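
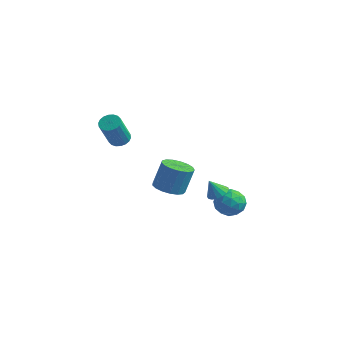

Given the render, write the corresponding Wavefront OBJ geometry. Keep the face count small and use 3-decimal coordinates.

v -0.722 0.84 -1.619
v 0.267 0.796 -1.76
v 0.531 1.415 -0.101
v -0.458 1.46 0.039
v 0.151 1.236 -1.906
v 0.414 1.856 -0.247
v -0.166 1.586 -1.986
v 0.098 2.206 -0.328
v -0.61 1.765 -1.982
v -0.346 2.385 -0.324
v -1.079 1.732 -1.896
v -0.816 2.352 -0.237
v -1.467 1.495 -1.745
v -1.203 2.114 -0.087
v -1.684 1.108 -1.566
v -1.42 1.727 0.092
v -1.68 0.659 -1.399
v -1.417 1.279 0.259
v -1.457 0.252 -1.283
v -1.194 0.872 0.376
v -1.066 -0.02 -1.243
v -0.802 0.599 0.415
v -0.595 -0.095 -1.29
v -0.332 0.524 0.369
v -0.154 0.044 -1.412
v 0.11 0.663 0.247
v 0.157 0.365 -1.582
v 0.421 0.985 0.077
v 0.837 4.319 -4.371
v 1.782 4.386 -4.777
v 1.458 3.494 -3.063
v 2.403 3.561 -3.469
v 1.932 4.407 -3.117
v 1.548 4.917 -3.926
v 1.692 2.963 -3.914
v 1.308 3.473 -4.723
v 2.31 3.548 -4.495
v 2.458 4.441 -4.002
v 0.782 3.439 -3.838
v 0.93 4.332 -3.345
v 1.255 4.425 -4.689
v 1.985 3.455 -3.151
v 1.708 3.953 -2.944
v 2.263 3.992 -3.183
v 1.117 4.737 -4.189
v 1.673 4.777 -4.428
v 1.761 4.789 -3.452
v 1.567 3.103 -3.412
v 2.123 3.143 -3.651
v 0.977 3.888 -4.657
v 1.532 3.927 -4.896
v 1.479 3.091 -4.388
v 2.121 3.972 -4.762
v 2.486 3.487 -3.992
v 2.068 3.135 -4.254
v 1.842 3.435 -4.73
v 2.208 4.497 -4.472
v 2.573 4.012 -3.703
v 2.296 4.509 -3.496
v 2.07 4.809 -3.972
v 2.518 4.004 -4.306
v 0.667 3.868 -4.137
v 1.032 3.383 -3.368
v 1.17 3.071 -3.868
v 0.944 3.371 -4.344
v 0.754 4.393 -3.848
v 1.119 3.908 -3.078
v 1.398 4.445 -3.11
v 1.172 4.745 -3.586
v 0.722 3.876 -3.534
v 2.068 1.705 -1.549
v 2.658 1.894 -1.224
v 1.592 1.475 -0.551
v 2.482 2.179 -1.242
v 2.211 2.355 -1.331
v 1.907 2.382 -1.47
v 1.64 2.254 -1.626
v 1.471 2.001 -1.766
v 1.439 1.679 -1.855
v 1.551 1.364 -1.875
v 1.781 1.127 -1.82
v 2.077 1.022 -1.703
v 2.371 1.074 -1.551
v 2.596 1.271 -1.398
v 2.699 1.567 -1.28
v -3.118 -0.569 2.634
v -2.73 -1.055 2.384
v -2.754 -2.017 4.217
v -3.142 -1.531 4.466
v -2.531 -0.859 2.489
v -2.556 -1.821 4.322
v -2.449 -0.606 2.623
v -2.473 -1.568 4.456
v -2.499 -0.345 2.759
v -2.524 -1.307 4.592
v -2.671 -0.129 2.871
v -2.696 -1.091 4.703
v -2.932 0 2.935
v -2.957 -0.962 4.768
v -3.23 0.016 2.939
v -3.255 -0.946 4.772
v -3.506 -0.083 2.883
v -3.53 -1.045 4.716
v -3.704 -0.279 2.778
v -3.729 -1.241 4.611
v -3.787 -0.532 2.644
v -3.811 -1.494 4.477
v -3.736 -0.793 2.508
v -3.761 -1.755 4.341
v -3.564 -1.009 2.397
v -3.589 -1.971 4.229
v -3.303 -1.138 2.332
v -3.328 -2.1 4.165
v -3.005 -1.154 2.328
v -3.03 -2.116 4.161
f 2 1 5
f 2 5 3
f 3 5 6
f 3 6 4
f 5 1 7
f 5 7 6
f 6 7 8
f 6 8 4
f 7 1 9
f 7 9 8
f 8 9 10
f 8 10 4
f 9 1 11
f 9 11 10
f 10 11 12
f 10 12 4
f 11 1 13
f 11 13 12
f 12 13 14
f 12 14 4
f 13 1 15
f 13 15 14
f 14 15 16
f 14 16 4
f 15 1 17
f 15 17 16
f 16 17 18
f 16 18 4
f 17 1 19
f 17 19 18
f 18 19 20
f 18 20 4
f 19 1 21
f 19 21 20
f 20 21 22
f 20 22 4
f 21 1 23
f 21 23 22
f 22 23 24
f 22 24 4
f 23 1 25
f 23 25 24
f 24 25 26
f 24 26 4
f 25 1 27
f 25 27 26
f 26 27 28
f 26 28 4
f 27 1 2
f 27 2 28
f 28 2 3
f 28 3 4
f 29 66 45
f 66 40 69
f 45 69 34
f 66 69 45
f 29 45 41
f 45 34 46
f 41 46 30
f 45 46 41
f 29 41 50
f 41 30 51
f 50 51 36
f 41 51 50
f 29 50 62
f 50 36 65
f 62 65 39
f 50 65 62
f 29 62 66
f 62 39 70
f 66 70 40
f 62 70 66
f 30 46 57
f 46 34 60
f 57 60 38
f 46 60 57
f 34 69 47
f 69 40 68
f 47 68 33
f 69 68 47
f 40 70 67
f 70 39 63
f 67 63 31
f 70 63 67
f 39 65 64
f 65 36 52
f 64 52 35
f 65 52 64
f 36 51 56
f 51 30 53
f 56 53 37
f 51 53 56
f 32 58 44
f 58 38 59
f 44 59 33
f 58 59 44
f 32 44 42
f 44 33 43
f 42 43 31
f 44 43 42
f 32 42 49
f 42 31 48
f 49 48 35
f 42 48 49
f 32 49 54
f 49 35 55
f 54 55 37
f 49 55 54
f 32 54 58
f 54 37 61
f 58 61 38
f 54 61 58
f 33 59 47
f 59 38 60
f 47 60 34
f 59 60 47
f 31 43 67
f 43 33 68
f 67 68 40
f 43 68 67
f 35 48 64
f 48 31 63
f 64 63 39
f 48 63 64
f 37 55 56
f 55 35 52
f 56 52 36
f 55 52 56
f 38 61 57
f 61 37 53
f 57 53 30
f 61 53 57
f 72 71 74
f 72 74 73
f 74 71 75
f 74 75 73
f 75 71 76
f 75 76 73
f 76 71 77
f 76 77 73
f 77 71 78
f 77 78 73
f 78 71 79
f 78 79 73
f 79 71 80
f 79 80 73
f 80 71 81
f 80 81 73
f 81 71 82
f 81 82 73
f 82 71 83
f 82 83 73
f 83 71 84
f 83 84 73
f 84 71 85
f 84 85 73
f 85 71 72
f 85 72 73
f 87 86 90
f 87 90 88
f 88 90 91
f 88 91 89
f 90 86 92
f 90 92 91
f 91 92 93
f 91 93 89
f 92 86 94
f 92 94 93
f 93 94 95
f 93 95 89
f 94 86 96
f 94 96 95
f 95 96 97
f 95 97 89
f 96 86 98
f 96 98 97
f 97 98 99
f 97 99 89
f 98 86 100
f 98 100 99
f 99 100 101
f 99 101 89
f 100 86 102
f 100 102 101
f 101 102 103
f 101 103 89
f 102 86 104
f 102 104 103
f 103 104 105
f 103 105 89
f 104 86 106
f 104 106 105
f 105 106 107
f 105 107 89
f 106 86 108
f 106 108 107
f 107 108 109
f 107 109 89
f 108 86 110
f 108 110 109
f 109 110 111
f 109 111 89
f 110 86 112
f 110 112 111
f 111 112 113
f 111 113 89
f 112 86 114
f 112 114 113
f 113 114 115
f 113 115 89
f 114 86 87
f 114 87 115
f 115 87 88
f 115 88 89



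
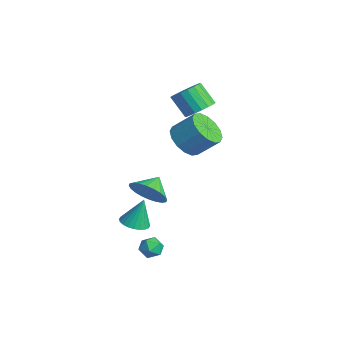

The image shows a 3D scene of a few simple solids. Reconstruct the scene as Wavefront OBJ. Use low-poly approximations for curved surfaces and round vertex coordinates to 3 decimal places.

v 0.556 -0.629 0.659
v 1.465 -0.118 0.785
v 0.004 0.209 1.241
v 1.332 0.041 0.432
v 1.082 0.098 0.113
v 0.751 0.044 -0.123
v 0.391 -0.112 -0.24
v 0.056 -0.347 -0.22
v -0.203 -0.624 -0.067
v -0.347 -0.903 0.197
v -0.353 -1.139 0.532
v -0.22 -1.298 0.885
v 0.03 -1.355 1.205
v 0.361 -1.302 1.441
v 0.721 -1.146 1.557
v 1.056 -0.911 1.538
v 1.315 -0.633 1.384
v 1.459 -0.355 1.12
v -1.029 -0.687 -2.502
v -0.273 -0.445 -2.605
v -0.971 -0.193 -0.918
v -0.431 -0.186 -2.68
v -0.68 -0.003 -2.728
v -0.981 0.075 -2.741
v -1.29 0.038 -2.718
v -1.56 -0.11 -2.662
v -1.748 -0.346 -2.582
v -1.827 -0.633 -2.49
v -1.784 -0.929 -2.399
v -1.627 -1.188 -2.324
v -1.378 -1.37 -2.276
v -1.076 -1.449 -2.263
v -0.767 -1.411 -2.286
v -0.498 -1.263 -2.342
v -0.31 -1.028 -2.422
v -0.231 -0.74 -2.514
v -3.5 4.012 3.159
v -2.815 4.148 3.727
v -3.655 3.704 4.848
v -4.34 3.568 4.281
v -3.002 4.502 3.726
v -3.842 4.058 4.848
v -3.288 4.759 3.614
v -4.128 4.315 4.735
v -3.616 4.868 3.411
v -4.456 4.424 4.533
v -3.921 4.808 3.159
v -4.761 4.364 4.28
v -4.142 4.589 2.907
v -4.983 4.145 4.028
v -4.237 4.257 2.704
v -5.077 3.813 3.826
v -4.185 3.876 2.592
v -5.025 3.432 3.713
v -3.998 3.522 2.592
v -4.838 3.078 3.714
v -3.712 3.265 2.705
v -4.552 2.821 3.826
v -3.384 3.156 2.907
v -4.224 2.712 4.029
v -3.079 3.216 3.16
v -3.919 2.772 4.281
v -2.857 3.435 3.412
v -3.698 2.991 4.533
v -2.763 3.767 3.614
v -3.603 3.323 4.736
v 2.687 -0.732 -1.775
v 3.022 -1.08 -1.307
v 2.278 -1.66 -2.173
v 2.613 -2.008 -1.705
v 2.098 -1.614 -1.527
v 2.35 -1.04 -1.281
v 2.95 -1.7 -2.199
v 3.202 -1.126 -1.953
v 3.184 -1.678 -1.569
v 2.658 -1.625 -1.153
v 2.642 -1.115 -2.327
v 2.116 -1.062 -1.911
v -3.647 3.216 0.973
v -2.691 3.181 0.432
v -2.036 4.148 1.525
v -2.993 4.184 2.067
v -2.971 3.623 0.208
v -2.316 4.591 1.301
v -3.432 3.957 0.189
v -2.777 4.924 1.282
v -3.951 4.092 0.38
v -3.296 5.059 1.474
v -4.389 3.992 0.731
v -3.734 4.96 1.824
v -4.628 3.685 1.146
v -3.973 4.652 2.239
v -4.604 3.252 1.515
v -3.949 4.219 2.608
v -4.324 2.809 1.739
v -3.669 3.777 2.832
v -3.863 2.476 1.758
v -3.208 3.443 2.851
v -3.344 2.341 1.566
v -2.689 3.308 2.66
v -2.906 2.44 1.216
v -2.251 3.408 2.309
v -2.667 2.748 0.801
v -2.012 3.715 1.894
f 2 1 4
f 2 4 3
f 4 1 5
f 4 5 3
f 5 1 6
f 5 6 3
f 6 1 7
f 6 7 3
f 7 1 8
f 7 8 3
f 8 1 9
f 8 9 3
f 9 1 10
f 9 10 3
f 10 1 11
f 10 11 3
f 11 1 12
f 11 12 3
f 12 1 13
f 12 13 3
f 13 1 14
f 13 14 3
f 14 1 15
f 14 15 3
f 15 1 16
f 15 16 3
f 16 1 17
f 16 17 3
f 17 1 18
f 17 18 3
f 18 1 2
f 18 2 3
f 20 19 22
f 20 22 21
f 22 19 23
f 22 23 21
f 23 19 24
f 23 24 21
f 24 19 25
f 24 25 21
f 25 19 26
f 25 26 21
f 26 19 27
f 26 27 21
f 27 19 28
f 27 28 21
f 28 19 29
f 28 29 21
f 29 19 30
f 29 30 21
f 30 19 31
f 30 31 21
f 31 19 32
f 31 32 21
f 32 19 33
f 32 33 21
f 33 19 34
f 33 34 21
f 34 19 35
f 34 35 21
f 35 19 36
f 35 36 21
f 36 19 20
f 36 20 21
f 38 37 41
f 38 41 39
f 39 41 42
f 39 42 40
f 41 37 43
f 41 43 42
f 42 43 44
f 42 44 40
f 43 37 45
f 43 45 44
f 44 45 46
f 44 46 40
f 45 37 47
f 45 47 46
f 46 47 48
f 46 48 40
f 47 37 49
f 47 49 48
f 48 49 50
f 48 50 40
f 49 37 51
f 49 51 50
f 50 51 52
f 50 52 40
f 51 37 53
f 51 53 52
f 52 53 54
f 52 54 40
f 53 37 55
f 53 55 54
f 54 55 56
f 54 56 40
f 55 37 57
f 55 57 56
f 56 57 58
f 56 58 40
f 57 37 59
f 57 59 58
f 58 59 60
f 58 60 40
f 59 37 61
f 59 61 60
f 60 61 62
f 60 62 40
f 61 37 63
f 61 63 62
f 62 63 64
f 62 64 40
f 63 37 65
f 63 65 64
f 64 65 66
f 64 66 40
f 65 37 38
f 65 38 66
f 66 38 39
f 66 39 40
f 67 78 72
f 67 72 68
f 67 68 74
f 67 74 77
f 67 77 78
f 68 72 76
f 72 78 71
f 78 77 69
f 77 74 73
f 74 68 75
f 70 76 71
f 70 71 69
f 70 69 73
f 70 73 75
f 70 75 76
f 71 76 72
f 69 71 78
f 73 69 77
f 75 73 74
f 76 75 68
f 80 79 83
f 80 83 81
f 81 83 84
f 81 84 82
f 83 79 85
f 83 85 84
f 84 85 86
f 84 86 82
f 85 79 87
f 85 87 86
f 86 87 88
f 86 88 82
f 87 79 89
f 87 89 88
f 88 89 90
f 88 90 82
f 89 79 91
f 89 91 90
f 90 91 92
f 90 92 82
f 91 79 93
f 91 93 92
f 92 93 94
f 92 94 82
f 93 79 95
f 93 95 94
f 94 95 96
f 94 96 82
f 95 79 97
f 95 97 96
f 96 97 98
f 96 98 82
f 97 79 99
f 97 99 98
f 98 99 100
f 98 100 82
f 99 79 101
f 99 101 100
f 100 101 102
f 100 102 82
f 101 79 103
f 101 103 102
f 102 103 104
f 102 104 82
f 103 79 80
f 103 80 104
f 104 80 81
f 104 81 82



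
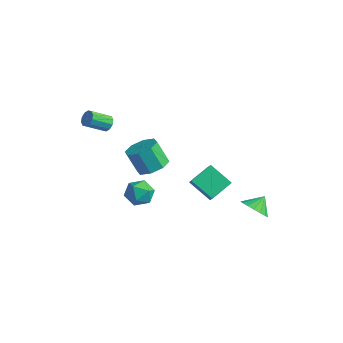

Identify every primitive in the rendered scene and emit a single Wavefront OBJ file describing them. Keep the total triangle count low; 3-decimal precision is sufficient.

v 3.734 3.225 -4.315
v 4.625 3.407 -4.623
v 3.806 4.075 -3.605
v 4.359 3.66 -4.9
v 3.95 3.813 -5.042
v 3.491 3.831 -5.018
v 3.089 3.711 -4.833
v 2.834 3.479 -4.529
v 2.785 3.189 -4.176
v 2.954 2.907 -3.855
v 3.302 2.697 -3.639
v 3.748 2.609 -3.578
v 4.192 2.662 -3.686
v 4.531 2.843 -3.938
v 4.687 3.112 -4.276
v 0.578 1.087 -2.325
v 0.759 2.542 -1.683
v 1.983 1.335 -3.285
v 2.164 2.79 -2.644
v 1.036 0.77 -1.736
v 1.217 2.225 -1.095
v 2.441 1.018 -2.697
v 2.622 2.473 -2.055
v -2.387 0.228 -3.814
v -1.404 0.267 -3.714
v -2.336 -1.367 -3.706
v -1.353 -1.328 -3.606
v -1.937 -0.992 -2.883
v -1.969 -0.006 -2.95
v -1.771 -1.094 -4.47
v -1.803 -0.108 -4.537
v -1.024 -0.551 -4.119
v -1.127 -0.487 -3.138
v -2.613 -0.613 -4.282
v -2.716 -0.549 -3.301
v 1.587 -2.952 2.153
v 2.249 -2.361 2.591
v 1.516 -2.556 3.965
v 0.853 -3.148 3.527
v 1.65 -1.979 2.325
v 0.917 -2.175 3.7
v 1.014 -2.168 1.959
v 0.281 -2.364 3.333
v 0.714 -2.816 1.706
v -0.02 -3.012 3.081
v 0.924 -3.544 1.715
v 0.191 -3.739 3.089
v 1.523 -3.925 1.98
v 0.79 -4.121 3.355
v 2.159 -3.736 2.347
v 1.426 -3.932 3.721
v 2.46 -3.088 2.599
v 1.726 -3.284 3.974
v -2.506 -2.399 3.28
v -2.233 -2.769 2.961
v -2.761 -3.831 3.74
v -3.034 -3.461 4.06
v -2.025 -2.68 3.223
v -2.553 -3.743 4.002
v -2.001 -2.483 3.507
v -2.529 -3.546 4.286
v -2.17 -2.255 3.704
v -2.698 -3.318 4.484
v -2.467 -2.081 3.74
v -2.995 -3.144 4.519
v -2.779 -2.029 3.6
v -3.307 -3.091 4.379
v -2.987 -2.117 3.338
v -3.515 -3.18 4.117
v -3.011 -2.314 3.054
v -3.539 -3.377 3.833
v -2.842 -2.542 2.856
v -3.37 -3.605 3.636
v -2.545 -2.716 2.821
v -3.073 -3.779 3.6
f 2 1 4
f 2 4 3
f 4 1 5
f 4 5 3
f 5 1 6
f 5 6 3
f 6 1 7
f 6 7 3
f 7 1 8
f 7 8 3
f 8 1 9
f 8 9 3
f 9 1 10
f 9 10 3
f 10 1 11
f 10 11 3
f 11 1 12
f 11 12 3
f 12 1 13
f 12 13 3
f 13 1 14
f 13 14 3
f 14 1 15
f 14 15 3
f 15 1 2
f 15 2 3
f 17 19 16
f 20 17 16
f 16 19 18
f 18 20 16
f 17 23 19
f 21 17 20
f 21 23 17
f 19 23 18
f 22 20 18
f 18 23 22
f 22 21 20
f 23 21 22
f 24 35 29
f 24 29 25
f 24 25 31
f 24 31 34
f 24 34 35
f 25 29 33
f 29 35 28
f 35 34 26
f 34 31 30
f 31 25 32
f 27 33 28
f 27 28 26
f 27 26 30
f 27 30 32
f 27 32 33
f 28 33 29
f 26 28 35
f 30 26 34
f 32 30 31
f 33 32 25
f 37 36 40
f 37 40 38
f 38 40 41
f 38 41 39
f 40 36 42
f 40 42 41
f 41 42 43
f 41 43 39
f 42 36 44
f 42 44 43
f 43 44 45
f 43 45 39
f 44 36 46
f 44 46 45
f 45 46 47
f 45 47 39
f 46 36 48
f 46 48 47
f 47 48 49
f 47 49 39
f 48 36 50
f 48 50 49
f 49 50 51
f 49 51 39
f 50 36 52
f 50 52 51
f 51 52 53
f 51 53 39
f 52 36 37
f 52 37 53
f 53 37 38
f 53 38 39
f 55 54 58
f 55 58 56
f 56 58 59
f 56 59 57
f 58 54 60
f 58 60 59
f 59 60 61
f 59 61 57
f 60 54 62
f 60 62 61
f 61 62 63
f 61 63 57
f 62 54 64
f 62 64 63
f 63 64 65
f 63 65 57
f 64 54 66
f 64 66 65
f 65 66 67
f 65 67 57
f 66 54 68
f 66 68 67
f 67 68 69
f 67 69 57
f 68 54 70
f 68 70 69
f 69 70 71
f 69 71 57
f 70 54 72
f 70 72 71
f 71 72 73
f 71 73 57
f 72 54 74
f 72 74 73
f 73 74 75
f 73 75 57
f 74 54 55
f 74 55 75
f 75 55 56
f 75 56 57



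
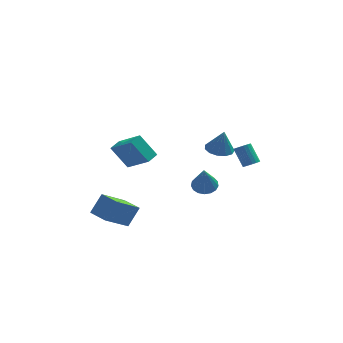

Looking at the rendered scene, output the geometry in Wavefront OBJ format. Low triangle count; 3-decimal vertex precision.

v 4.112 -3.527 2.341
v 4.587 -3.481 2.547
v 4.043 -2.947 3.685
v 3.568 -2.993 3.479
v 4.559 -3.279 2.438
v 4.014 -2.745 3.576
v 4.442 -3.126 2.31
v 3.897 -2.592 3.448
v 4.259 -3.052 2.188
v 3.715 -2.518 3.327
v 4.048 -3.072 2.097
v 3.503 -2.539 3.235
v 3.849 -3.183 2.054
v 3.304 -2.649 3.192
v 3.702 -3.361 2.067
v 3.158 -2.827 3.205
v 3.637 -3.573 2.135
v 3.093 -3.039 3.273
v 3.666 -3.775 2.244
v 3.121 -3.241 3.382
v 3.783 -3.928 2.372
v 3.238 -3.394 3.51
v 3.965 -4.002 2.493
v 3.421 -3.468 3.632
v 4.177 -3.981 2.585
v 3.632 -3.448 3.723
v 4.376 -3.871 2.628
v 3.831 -3.337 3.766
v 4.522 -3.693 2.615
v 3.978 -3.159 3.753
v 1.276 3.358 -3.003
v 2.101 3.278 -3.047
v 1.264 2.222 -1.177
v 2.049 3.613 -2.839
v 1.819 3.889 -2.669
v 1.465 4.043 -2.575
v 1.068 4.041 -2.58
v 0.719 3.881 -2.681
v 0.497 3.602 -2.856
v 0.453 3.267 -3.065
v 0.598 2.953 -3.259
v 0.899 2.731 -3.395
v 1.285 2.653 -3.441
v 1.67 2.736 -3.387
v 1.964 2.962 -3.244
v -3.768 -3.303 3.286
v -2.518 -4.3 4.277
v -3.347 -2.58 3.483
v -2.097 -3.576 4.473
v -2.803 -3.484 1.887
v -1.553 -4.48 2.877
v -2.382 -2.76 2.083
v -1.132 -3.757 3.074
v 2.15 3.062 0.243
v 3.046 3.102 0.089
v 2.43 2.798 1.797
v 2.896 3.58 0.197
v 2.51 3.894 0.32
v 2.009 3.943 0.418
v 1.553 3.713 0.462
v 1.286 3.275 0.436
v 1.294 2.77 0.349
v 1.574 2.357 0.228
v 2.036 2.168 0.113
v 2.534 2.263 0.039
v 2.911 2.611 0.03
v -2.951 -1.769 -3.849
v -4.168 -2.942 -2.743
v -3.9 -0.741 -3.803
v -5.117 -1.914 -2.696
v -2.323 -1.246 -2.604
v -3.54 -2.419 -1.497
v -3.272 -0.218 -2.557
v -4.489 -1.391 -1.451
f 2 1 5
f 2 5 3
f 3 5 6
f 3 6 4
f 5 1 7
f 5 7 6
f 6 7 8
f 6 8 4
f 7 1 9
f 7 9 8
f 8 9 10
f 8 10 4
f 9 1 11
f 9 11 10
f 10 11 12
f 10 12 4
f 11 1 13
f 11 13 12
f 12 13 14
f 12 14 4
f 13 1 15
f 13 15 14
f 14 15 16
f 14 16 4
f 15 1 17
f 15 17 16
f 16 17 18
f 16 18 4
f 17 1 19
f 17 19 18
f 18 19 20
f 18 20 4
f 19 1 21
f 19 21 20
f 20 21 22
f 20 22 4
f 21 1 23
f 21 23 22
f 22 23 24
f 22 24 4
f 23 1 25
f 23 25 24
f 24 25 26
f 24 26 4
f 25 1 27
f 25 27 26
f 26 27 28
f 26 28 4
f 27 1 29
f 27 29 28
f 28 29 30
f 28 30 4
f 29 1 2
f 29 2 30
f 30 2 3
f 30 3 4
f 32 31 34
f 32 34 33
f 34 31 35
f 34 35 33
f 35 31 36
f 35 36 33
f 36 31 37
f 36 37 33
f 37 31 38
f 37 38 33
f 38 31 39
f 38 39 33
f 39 31 40
f 39 40 33
f 40 31 41
f 40 41 33
f 41 31 42
f 41 42 33
f 42 31 43
f 42 43 33
f 43 31 44
f 43 44 33
f 44 31 45
f 44 45 33
f 45 31 32
f 45 32 33
f 47 49 46
f 50 47 46
f 46 49 48
f 48 50 46
f 47 53 49
f 51 47 50
f 51 53 47
f 49 53 48
f 52 50 48
f 48 53 52
f 52 51 50
f 53 51 52
f 55 54 57
f 55 57 56
f 57 54 58
f 57 58 56
f 58 54 59
f 58 59 56
f 59 54 60
f 59 60 56
f 60 54 61
f 60 61 56
f 61 54 62
f 61 62 56
f 62 54 63
f 62 63 56
f 63 54 64
f 63 64 56
f 64 54 65
f 64 65 56
f 65 54 66
f 65 66 56
f 66 54 55
f 66 55 56
f 68 70 67
f 71 68 67
f 67 70 69
f 69 71 67
f 68 74 70
f 72 68 71
f 72 74 68
f 70 74 69
f 73 71 69
f 69 74 73
f 73 72 71
f 74 72 73



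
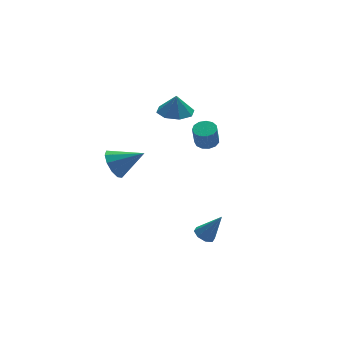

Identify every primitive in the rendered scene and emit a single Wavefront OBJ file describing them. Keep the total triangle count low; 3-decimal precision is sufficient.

v -0.079 -3.476 -4.013
v 0.442 -3.673 -4.349
v 0.719 -3.904 -2.527
v 0.467 -3.192 -4.224
v 0.172 -2.878 -3.975
v -0.27 -2.914 -3.749
v -0.599 -3.28 -3.677
v -0.624 -3.761 -3.802
v -0.329 -4.075 -4.051
v 0.112 -4.039 -4.277
v 2.998 2.342 -1.227
v 3.62 2.61 -1.053
v 3.365 2.387 0.202
v 2.742 2.118 0.027
v 3.365 2.911 -1.051
v 3.11 2.688 0.204
v 2.993 3.031 -1.106
v 2.738 2.808 0.149
v 2.623 2.932 -1.199
v 2.368 2.709 0.056
v 2.372 2.646 -1.301
v 2.116 2.423 -0.046
v 2.319 2.263 -1.38
v 2.063 2.04 -0.125
v 2.482 1.905 -1.41
v 2.226 1.682 -0.155
v 2.809 1.686 -1.383
v 2.553 1.463 -0.128
v 3.195 1.675 -1.306
v 2.94 1.451 -0.051
v 3.519 1.875 -1.204
v 3.264 1.652 0.051
v 3.678 2.224 -1.11
v 3.422 2.001 0.145
v -2.69 2.259 -1.295
v -2.184 2.179 -2.154
v -1.23 1.501 -0.365
v -2.055 2.731 -1.907
v -2.168 3.102 -1.427
v -2.481 3.152 -0.896
v -2.874 2.86 -0.518
v -3.196 2.339 -0.437
v -3.325 1.787 -0.683
v -3.211 1.416 -1.164
v -2.899 1.366 -1.695
v -2.506 1.658 -2.073
v 1.838 3.959 0.592
v 2.884 3.699 0.529
v 1.922 4.001 1.828
v 2.759 4.516 0.509
v 2.094 5.006 0.538
v 1.279 4.883 0.598
v 0.791 4.218 0.654
v 0.916 3.401 0.674
v 1.581 2.911 0.646
v 2.396 3.034 0.586
f 2 1 4
f 2 4 3
f 4 1 5
f 4 5 3
f 5 1 6
f 5 6 3
f 6 1 7
f 6 7 3
f 7 1 8
f 7 8 3
f 8 1 9
f 8 9 3
f 9 1 10
f 9 10 3
f 10 1 2
f 10 2 3
f 12 11 15
f 12 15 13
f 13 15 16
f 13 16 14
f 15 11 17
f 15 17 16
f 16 17 18
f 16 18 14
f 17 11 19
f 17 19 18
f 18 19 20
f 18 20 14
f 19 11 21
f 19 21 20
f 20 21 22
f 20 22 14
f 21 11 23
f 21 23 22
f 22 23 24
f 22 24 14
f 23 11 25
f 23 25 24
f 24 25 26
f 24 26 14
f 25 11 27
f 25 27 26
f 26 27 28
f 26 28 14
f 27 11 29
f 27 29 28
f 28 29 30
f 28 30 14
f 29 11 31
f 29 31 30
f 30 31 32
f 30 32 14
f 31 11 33
f 31 33 32
f 32 33 34
f 32 34 14
f 33 11 12
f 33 12 34
f 34 12 13
f 34 13 14
f 36 35 38
f 36 38 37
f 38 35 39
f 38 39 37
f 39 35 40
f 39 40 37
f 40 35 41
f 40 41 37
f 41 35 42
f 41 42 37
f 42 35 43
f 42 43 37
f 43 35 44
f 43 44 37
f 44 35 45
f 44 45 37
f 45 35 46
f 45 46 37
f 46 35 36
f 46 36 37
f 48 47 50
f 48 50 49
f 50 47 51
f 50 51 49
f 51 47 52
f 51 52 49
f 52 47 53
f 52 53 49
f 53 47 54
f 53 54 49
f 54 47 55
f 54 55 49
f 55 47 56
f 55 56 49
f 56 47 48
f 56 48 49



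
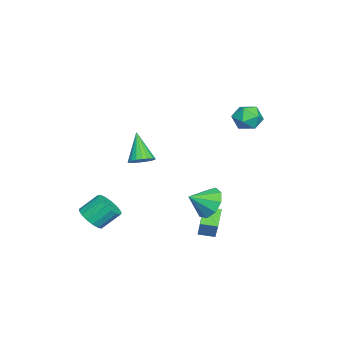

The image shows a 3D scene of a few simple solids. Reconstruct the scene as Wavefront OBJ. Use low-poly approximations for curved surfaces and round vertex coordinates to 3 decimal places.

v 3.432 -3.729 -2.529
v 4.035 -4.028 -2.011
v 3.692 -3.13 -1.092
v 3.088 -2.831 -1.611
v 4.225 -3.738 -2.224
v 3.881 -2.84 -1.305
v 4.233 -3.446 -2.507
v 3.889 -2.547 -1.588
v 4.057 -3.219 -2.795
v 3.714 -2.32 -1.877
v 3.738 -3.108 -3.022
v 3.395 -2.21 -2.104
v 3.349 -3.14 -3.136
v 3.006 -2.242 -2.218
v 2.979 -3.307 -3.112
v 2.635 -2.409 -2.193
v 2.713 -3.571 -2.953
v 2.369 -2.672 -2.035
v 2.611 -3.871 -2.698
v 2.267 -2.972 -1.78
v 2.697 -4.138 -2.404
v 2.354 -3.239 -1.486
v 2.952 -4.312 -2.138
v 2.608 -3.413 -1.22
v 3.316 -4.352 -1.963
v 2.973 -3.454 -1.044
v 3.707 -4.25 -1.916
v 3.364 -3.351 -0.998
v -2.985 -2.597 -1.315
v -2.38 -2.409 -0.895
v -3.975 -3.103 0.335
v -2.554 -2.119 -0.91
v -2.814 -1.924 -1.006
v -3.107 -1.862 -1.162
v -3.376 -1.946 -1.35
v -3.568 -2.158 -1.53
v -3.644 -2.457 -1.668
v -3.59 -2.784 -1.735
v -3.416 -3.074 -1.72
v -3.157 -3.269 -1.625
v -2.864 -3.331 -1.468
v -2.594 -3.247 -1.281
v -2.403 -3.035 -1.101
v -2.326 -2.736 -0.963
v 0.576 1.364 -3.369
v 1.803 1.731 -1.925
v 0.469 2.257 -3.505
v 1.696 2.624 -2.061
v 1.484 1.356 -4.139
v 2.711 1.723 -2.695
v 1.377 2.249 -4.275
v 2.604 2.616 -2.831
v 2.672 2.176 -1.162
v 2.953 1.742 -2.041
v 3.308 1.244 -0.498
v 3.431 2.21 -1.842
v 3.554 2.662 -1.325
v 3.263 2.887 -0.731
v 2.696 2.779 -0.339
v 2.118 2.389 -0.332
v 1.798 1.9 -0.714
v 1.888 1.54 -1.305
v 2.344 1.478 -1.829
v -1.11 4.239 3.254
v -0.392 4.082 3.762
v -1.268 2.818 3.038
v -0.55 2.661 3.546
v -1.302 2.969 3.918
v -1.204 3.847 4.052
v -0.456 3.053 2.748
v -0.358 3.931 2.882
v 0.012 3.348 3.45
v -0.511 3.297 4.173
v -1.149 3.603 2.627
v -1.672 3.552 3.35
f 2 1 5
f 2 5 3
f 3 5 6
f 3 6 4
f 5 1 7
f 5 7 6
f 6 7 8
f 6 8 4
f 7 1 9
f 7 9 8
f 8 9 10
f 8 10 4
f 9 1 11
f 9 11 10
f 10 11 12
f 10 12 4
f 11 1 13
f 11 13 12
f 12 13 14
f 12 14 4
f 13 1 15
f 13 15 14
f 14 15 16
f 14 16 4
f 15 1 17
f 15 17 16
f 16 17 18
f 16 18 4
f 17 1 19
f 17 19 18
f 18 19 20
f 18 20 4
f 19 1 21
f 19 21 20
f 20 21 22
f 20 22 4
f 21 1 23
f 21 23 22
f 22 23 24
f 22 24 4
f 23 1 25
f 23 25 24
f 24 25 26
f 24 26 4
f 25 1 27
f 25 27 26
f 26 27 28
f 26 28 4
f 27 1 2
f 27 2 28
f 28 2 3
f 28 3 4
f 30 29 32
f 30 32 31
f 32 29 33
f 32 33 31
f 33 29 34
f 33 34 31
f 34 29 35
f 34 35 31
f 35 29 36
f 35 36 31
f 36 29 37
f 36 37 31
f 37 29 38
f 37 38 31
f 38 29 39
f 38 39 31
f 39 29 40
f 39 40 31
f 40 29 41
f 40 41 31
f 41 29 42
f 41 42 31
f 42 29 43
f 42 43 31
f 43 29 44
f 43 44 31
f 44 29 30
f 44 30 31
f 46 48 45
f 49 46 45
f 45 48 47
f 47 49 45
f 46 52 48
f 50 46 49
f 50 52 46
f 48 52 47
f 51 49 47
f 47 52 51
f 51 50 49
f 52 50 51
f 54 53 56
f 54 56 55
f 56 53 57
f 56 57 55
f 57 53 58
f 57 58 55
f 58 53 59
f 58 59 55
f 59 53 60
f 59 60 55
f 60 53 61
f 60 61 55
f 61 53 62
f 61 62 55
f 62 53 63
f 62 63 55
f 63 53 54
f 63 54 55
f 64 75 69
f 64 69 65
f 64 65 71
f 64 71 74
f 64 74 75
f 65 69 73
f 69 75 68
f 75 74 66
f 74 71 70
f 71 65 72
f 67 73 68
f 67 68 66
f 67 66 70
f 67 70 72
f 67 72 73
f 68 73 69
f 66 68 75
f 70 66 74
f 72 70 71
f 73 72 65



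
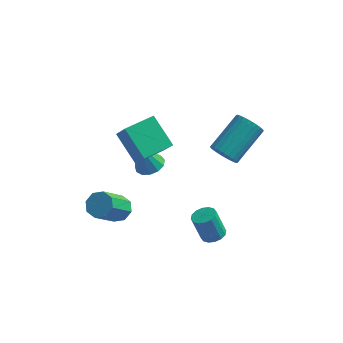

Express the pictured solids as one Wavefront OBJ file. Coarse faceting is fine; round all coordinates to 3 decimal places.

v -2.237 -0.437 -3.789
v -1.773 -0.962 -4.057
v -2.339 -2.208 -2.599
v -2.803 -1.683 -2.331
v -1.52 -0.623 -3.669
v -2.086 -1.869 -2.211
v -1.687 -0.175 -3.351
v -2.253 -1.421 -1.893
v -2.176 0.12 -3.29
v -2.742 -1.127 -1.832
v -2.701 0.088 -3.521
v -3.267 -1.158 -2.063
v -2.954 -0.251 -3.909
v -3.52 -1.497 -2.451
v -2.787 -0.699 -4.227
v -3.353 -1.945 -2.769
v -2.298 -0.993 -4.288
v -2.864 -2.24 -2.83
v -2.685 1.084 0.591
v -2.057 0.413 1.776
v -1.604 2.312 0.714
v -0.976 1.64 1.899
v -1.504 0.16 -0.559
v -0.876 -0.512 0.626
v -0.423 1.387 -0.436
v 0.205 0.716 0.749
v 2.854 -0.205 1.507
v 3.463 -0.212 1.036
v 4.336 1.439 2.142
v 3.726 1.445 2.613
v 3.281 -0.02 0.894
v 4.154 1.63 2
v 3.033 0.143 0.845
v 3.906 1.794 1.95
v 2.759 0.254 0.896
v 3.632 1.904 2.002
v 2.499 0.295 1.041
v 3.372 1.945 2.147
v 2.293 0.259 1.257
v 3.166 1.91 2.363
v 2.172 0.153 1.511
v 3.045 1.803 2.616
v 2.155 -0.008 1.764
v 3.028 1.643 2.87
v 2.244 -0.199 1.978
v 3.117 1.452 3.084
v 2.426 -0.39 2.12
v 3.299 1.26 3.226
v 2.674 -0.554 2.17
v 3.547 1.097 3.275
v 2.948 -0.664 2.118
v 3.821 0.986 3.224
v 3.208 -0.705 1.973
v 4.081 0.945 3.079
v 3.414 -0.67 1.757
v 4.287 0.981 2.863
v 3.535 -0.563 1.504
v 4.408 1.087 2.609
v 3.552 -0.403 1.25
v 4.425 1.248 2.356
v 2.806 -1.892 -3.057
v 3.263 -2.291 -2.887
v 2.771 -2.267 -1.512
v 2.314 -1.868 -1.683
v 3.391 -1.994 -2.846
v 2.899 -1.97 -1.472
v 3.362 -1.669 -2.862
v 2.87 -1.645 -1.488
v 3.184 -1.404 -2.93
v 2.692 -1.381 -1.556
v 2.905 -1.27 -3.032
v 2.413 -1.246 -1.658
v 2.6 -1.303 -3.141
v 2.108 -1.279 -1.767
v 2.349 -1.493 -3.228
v 1.857 -1.469 -1.853
v 2.221 -1.79 -3.268
v 1.729 -1.766 -1.894
v 2.25 -2.115 -3.252
v 1.758 -2.091 -1.878
v 2.428 -2.379 -3.184
v 1.936 -2.356 -1.81
v 2.707 -2.514 -3.082
v 2.215 -2.49 -1.708
v 3.012 -2.481 -2.973
v 2.52 -2.457 -1.599
v -1.38 2.351 -2.762
v -0.818 1.823 -2.643
v -1.96 2.129 -0.998
v -0.646 2.214 -2.538
v -0.707 2.648 -2.503
v -0.982 2.987 -2.551
v -1.383 3.125 -2.666
v -1.784 3.016 -2.811
v -2.056 2.696 -2.941
v -2.114 2.267 -3.014
v -1.938 1.864 -3.007
v -1.586 1.615 -2.922
v -1.168 1.6 -2.786
f 2 1 5
f 2 5 3
f 3 5 6
f 3 6 4
f 5 1 7
f 5 7 6
f 6 7 8
f 6 8 4
f 7 1 9
f 7 9 8
f 8 9 10
f 8 10 4
f 9 1 11
f 9 11 10
f 10 11 12
f 10 12 4
f 11 1 13
f 11 13 12
f 12 13 14
f 12 14 4
f 13 1 15
f 13 15 14
f 14 15 16
f 14 16 4
f 15 1 17
f 15 17 16
f 16 17 18
f 16 18 4
f 17 1 2
f 17 2 18
f 18 2 3
f 18 3 4
f 20 22 19
f 23 20 19
f 19 22 21
f 21 23 19
f 20 26 22
f 24 20 23
f 24 26 20
f 22 26 21
f 25 23 21
f 21 26 25
f 25 24 23
f 26 24 25
f 28 27 31
f 28 31 29
f 29 31 32
f 29 32 30
f 31 27 33
f 31 33 32
f 32 33 34
f 32 34 30
f 33 27 35
f 33 35 34
f 34 35 36
f 34 36 30
f 35 27 37
f 35 37 36
f 36 37 38
f 36 38 30
f 37 27 39
f 37 39 38
f 38 39 40
f 38 40 30
f 39 27 41
f 39 41 40
f 40 41 42
f 40 42 30
f 41 27 43
f 41 43 42
f 42 43 44
f 42 44 30
f 43 27 45
f 43 45 44
f 44 45 46
f 44 46 30
f 45 27 47
f 45 47 46
f 46 47 48
f 46 48 30
f 47 27 49
f 47 49 48
f 48 49 50
f 48 50 30
f 49 27 51
f 49 51 50
f 50 51 52
f 50 52 30
f 51 27 53
f 51 53 52
f 52 53 54
f 52 54 30
f 53 27 55
f 53 55 54
f 54 55 56
f 54 56 30
f 55 27 57
f 55 57 56
f 56 57 58
f 56 58 30
f 57 27 59
f 57 59 58
f 58 59 60
f 58 60 30
f 59 27 28
f 59 28 60
f 60 28 29
f 60 29 30
f 62 61 65
f 62 65 63
f 63 65 66
f 63 66 64
f 65 61 67
f 65 67 66
f 66 67 68
f 66 68 64
f 67 61 69
f 67 69 68
f 68 69 70
f 68 70 64
f 69 61 71
f 69 71 70
f 70 71 72
f 70 72 64
f 71 61 73
f 71 73 72
f 72 73 74
f 72 74 64
f 73 61 75
f 73 75 74
f 74 75 76
f 74 76 64
f 75 61 77
f 75 77 76
f 76 77 78
f 76 78 64
f 77 61 79
f 77 79 78
f 78 79 80
f 78 80 64
f 79 61 81
f 79 81 80
f 80 81 82
f 80 82 64
f 81 61 83
f 81 83 82
f 82 83 84
f 82 84 64
f 83 61 85
f 83 85 84
f 84 85 86
f 84 86 64
f 85 61 62
f 85 62 86
f 86 62 63
f 86 63 64
f 88 87 90
f 88 90 89
f 90 87 91
f 90 91 89
f 91 87 92
f 91 92 89
f 92 87 93
f 92 93 89
f 93 87 94
f 93 94 89
f 94 87 95
f 94 95 89
f 95 87 96
f 95 96 89
f 96 87 97
f 96 97 89
f 97 87 98
f 97 98 89
f 98 87 99
f 98 99 89
f 99 87 88
f 99 88 89



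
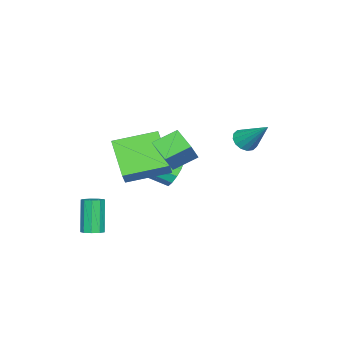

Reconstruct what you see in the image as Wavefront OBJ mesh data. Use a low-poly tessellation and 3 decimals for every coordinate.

v 2.637 -0.442 2.02
v 1.886 0.397 2.608
v 3.18 0.44 1.455
v 2.429 1.279 2.043
v 3.611 -0.339 3.117
v 2.86 0.5 3.705
v 4.154 0.543 2.552
v 3.403 1.382 3.14
v 3.22 -3.424 -3.258
v 3.705 -3.605 -3.103
v 3.064 -3.897 -1.446
v 2.58 -3.716 -1.602
v 3.682 -3.24 -3.047
v 3.042 -3.532 -1.391
v 3.443 -2.962 -3.091
v 2.803 -3.254 -1.434
v 3.1 -2.9 -3.212
v 2.46 -3.192 -1.556
v 2.813 -3.083 -3.356
v 2.173 -3.375 -1.699
v 2.717 -3.426 -3.453
v 2.076 -3.718 -1.797
v 2.856 -3.768 -3.46
v 2.215 -4.06 -1.803
v 3.165 -3.949 -3.372
v 2.525 -4.241 -1.715
v 3.501 -3.885 -3.231
v 2.86 -4.177 -1.574
v -1.826 1.639 1.263
v -1.404 1.916 0.838
v -1.374 2.901 2.537
v -1.701 2.076 0.785
v -2.031 2.119 0.86
v -2.307 2.034 1.042
v -2.454 1.842 1.284
v -2.433 1.596 1.52
v -2.249 1.362 1.688
v -1.952 1.201 1.741
v -1.622 1.158 1.666
v -1.346 1.244 1.484
v -1.199 1.435 1.242
v -1.22 1.681 1.006
v -2.51 -2.112 -2.071
v -1.903 -1.734 -1.815
v -1.362 -3.17 -0.974
v -1.97 -3.548 -1.229
v -2.249 -1.681 -1.502
v -1.708 -3.117 -0.661
v -2.695 -1.792 -1.406
v -2.155 -3.228 -0.565
v -3.07 -2.026 -1.564
v -2.53 -3.462 -0.723
v -3.232 -2.293 -1.916
v -2.692 -3.729 -1.074
v -3.118 -2.49 -2.326
v -2.577 -3.926 -1.485
v -2.772 -2.543 -2.639
v -2.231 -3.979 -1.798
v -2.325 -2.432 -2.735
v -1.785 -3.868 -1.894
v -1.95 -2.198 -2.577
v -1.41 -3.634 -1.736
v -1.788 -1.931 -2.226
v -1.248 -3.367 -1.384
v 0.638 -3.106 -1.314
v -0.594 -4.264 0.093
v -0.475 -1.312 -0.812
v -1.707 -2.47 0.595
v 1.347 -2.89 -0.515
v 0.115 -4.048 0.892
v 0.234 -1.096 -0.013
v -0.998 -2.254 1.394
f 2 4 1
f 5 2 1
f 1 4 3
f 3 5 1
f 2 8 4
f 6 2 5
f 6 8 2
f 4 8 3
f 7 5 3
f 3 8 7
f 7 6 5
f 8 6 7
f 10 9 13
f 10 13 11
f 11 13 14
f 11 14 12
f 13 9 15
f 13 15 14
f 14 15 16
f 14 16 12
f 15 9 17
f 15 17 16
f 16 17 18
f 16 18 12
f 17 9 19
f 17 19 18
f 18 19 20
f 18 20 12
f 19 9 21
f 19 21 20
f 20 21 22
f 20 22 12
f 21 9 23
f 21 23 22
f 22 23 24
f 22 24 12
f 23 9 25
f 23 25 24
f 24 25 26
f 24 26 12
f 25 9 27
f 25 27 26
f 26 27 28
f 26 28 12
f 27 9 10
f 27 10 28
f 28 10 11
f 28 11 12
f 30 29 32
f 30 32 31
f 32 29 33
f 32 33 31
f 33 29 34
f 33 34 31
f 34 29 35
f 34 35 31
f 35 29 36
f 35 36 31
f 36 29 37
f 36 37 31
f 37 29 38
f 37 38 31
f 38 29 39
f 38 39 31
f 39 29 40
f 39 40 31
f 40 29 41
f 40 41 31
f 41 29 42
f 41 42 31
f 42 29 30
f 42 30 31
f 44 43 47
f 44 47 45
f 45 47 48
f 45 48 46
f 47 43 49
f 47 49 48
f 48 49 50
f 48 50 46
f 49 43 51
f 49 51 50
f 50 51 52
f 50 52 46
f 51 43 53
f 51 53 52
f 52 53 54
f 52 54 46
f 53 43 55
f 53 55 54
f 54 55 56
f 54 56 46
f 55 43 57
f 55 57 56
f 56 57 58
f 56 58 46
f 57 43 59
f 57 59 58
f 58 59 60
f 58 60 46
f 59 43 61
f 59 61 60
f 60 61 62
f 60 62 46
f 61 43 63
f 61 63 62
f 62 63 64
f 62 64 46
f 63 43 44
f 63 44 64
f 64 44 45
f 64 45 46
f 66 68 65
f 69 66 65
f 65 68 67
f 67 69 65
f 66 72 68
f 70 66 69
f 70 72 66
f 68 72 67
f 71 69 67
f 67 72 71
f 71 70 69
f 72 70 71



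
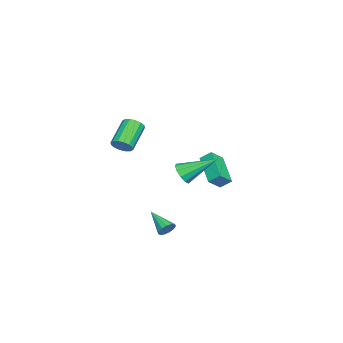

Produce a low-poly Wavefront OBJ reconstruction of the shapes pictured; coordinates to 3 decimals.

v 1.231 0.636 -4.017
v 1.538 0.245 -4.253
v 0.369 -0.496 -3.263
v 1.678 0.317 -3.985
v 1.676 0.489 -3.728
v 1.532 0.709 -3.563
v 1.293 0.905 -3.541
v 1.035 1.016 -3.671
v 0.838 1.006 -3.91
v 0.766 0.879 -4.184
v 0.842 0.674 -4.404
v 1.041 0.458 -4.501
v 1.301 0.298 -4.445
v -4.216 1.671 -1.528
v -3.541 1.175 -0.846
v -4.269 2.306 -1.013
v -3.594 1.811 -0.331
v -2.606 2.569 -2.469
v -1.931 2.074 -1.787
v -2.659 3.205 -1.954
v -1.984 2.709 -1.272
v 0.908 1.375 0.093
v 1.453 1.215 0.552
v 0.492 3.165 1.207
v 1.622 1.464 0.216
v 1.519 1.679 -0.167
v 1.183 1.777 -0.451
v 0.742 1.722 -0.528
v 0.364 1.534 -0.367
v 0.195 1.286 -0.031
v 0.298 1.071 0.352
v 0.634 0.972 0.636
v 1.075 1.027 0.713
v 3.256 -1.18 2.867
v 3.599 -1.278 3.374
v 2.207 -1.058 4.36
v 1.864 -0.96 3.853
v 3.614 -0.962 3.324
v 2.222 -0.742 4.31
v 3.533 -0.704 3.151
v 2.141 -0.483 4.137
v 3.377 -0.573 2.903
v 1.985 -0.353 3.889
v 3.189 -0.605 2.645
v 1.797 -0.385 3.63
v 3.019 -0.791 2.446
v 1.627 -0.571 3.432
v 2.913 -1.082 2.36
v 1.521 -0.862 3.346
v 2.898 -1.398 2.41
v 1.506 -1.178 3.396
v 2.979 -1.657 2.583
v 1.587 -1.436 3.569
v 3.135 -1.787 2.831
v 1.743 -1.567 3.817
v 3.323 -1.755 3.09
v 1.931 -1.535 4.075
v 3.493 -1.569 3.288
v 2.101 -1.349 4.274
f 2 1 4
f 2 4 3
f 4 1 5
f 4 5 3
f 5 1 6
f 5 6 3
f 6 1 7
f 6 7 3
f 7 1 8
f 7 8 3
f 8 1 9
f 8 9 3
f 9 1 10
f 9 10 3
f 10 1 11
f 10 11 3
f 11 1 12
f 11 12 3
f 12 1 13
f 12 13 3
f 13 1 2
f 13 2 3
f 15 17 14
f 18 15 14
f 14 17 16
f 16 18 14
f 15 21 17
f 19 15 18
f 19 21 15
f 17 21 16
f 20 18 16
f 16 21 20
f 20 19 18
f 21 19 20
f 23 22 25
f 23 25 24
f 25 22 26
f 25 26 24
f 26 22 27
f 26 27 24
f 27 22 28
f 27 28 24
f 28 22 29
f 28 29 24
f 29 22 30
f 29 30 24
f 30 22 31
f 30 31 24
f 31 22 32
f 31 32 24
f 32 22 33
f 32 33 24
f 33 22 23
f 33 23 24
f 35 34 38
f 35 38 36
f 36 38 39
f 36 39 37
f 38 34 40
f 38 40 39
f 39 40 41
f 39 41 37
f 40 34 42
f 40 42 41
f 41 42 43
f 41 43 37
f 42 34 44
f 42 44 43
f 43 44 45
f 43 45 37
f 44 34 46
f 44 46 45
f 45 46 47
f 45 47 37
f 46 34 48
f 46 48 47
f 47 48 49
f 47 49 37
f 48 34 50
f 48 50 49
f 49 50 51
f 49 51 37
f 50 34 52
f 50 52 51
f 51 52 53
f 51 53 37
f 52 34 54
f 52 54 53
f 53 54 55
f 53 55 37
f 54 34 56
f 54 56 55
f 55 56 57
f 55 57 37
f 56 34 58
f 56 58 57
f 57 58 59
f 57 59 37
f 58 34 35
f 58 35 59
f 59 35 36
f 59 36 37



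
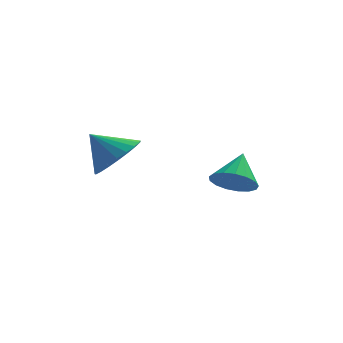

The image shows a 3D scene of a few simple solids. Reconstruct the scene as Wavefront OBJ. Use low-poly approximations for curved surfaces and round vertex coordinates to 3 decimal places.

v -2.55 -2.918 3.308
v -1.952 -2.958 3.897
v -3.31 -2.722 4.092
v -1.95 -2.618 3.814
v -2.052 -2.331 3.644
v -2.24 -2.145 3.416
v -2.481 -2.092 3.169
v -2.734 -2.182 2.946
v -2.956 -2.4 2.785
v -3.107 -2.707 2.715
v -3.162 -3.05 2.748
v -3.111 -3.371 2.877
v -2.963 -3.613 3.08
v -2.744 -3.735 3.323
v -2.491 -3.716 3.563
v -2.248 -3.558 3.759
v -2.058 -3.29 3.877
v 0.572 -0.765 1.448
v 1.166 -1.123 1.642
v 0.848 0.105 2.212
v 1.271 -0.926 1.379
v 1.215 -0.692 1.132
v 1.012 -0.474 0.958
v 0.708 -0.324 0.896
v 0.374 -0.274 0.96
v 0.084 -0.337 1.137
v -0.093 -0.498 1.384
v -0.118 -0.72 1.647
v 0.015 -0.953 1.863
v 0.276 -1.142 1.985
v 0.604 -1.245 1.984
v 0.926 -1.238 1.86
f 2 1 4
f 2 4 3
f 4 1 5
f 4 5 3
f 5 1 6
f 5 6 3
f 6 1 7
f 6 7 3
f 7 1 8
f 7 8 3
f 8 1 9
f 8 9 3
f 9 1 10
f 9 10 3
f 10 1 11
f 10 11 3
f 11 1 12
f 11 12 3
f 12 1 13
f 12 13 3
f 13 1 14
f 13 14 3
f 14 1 15
f 14 15 3
f 15 1 16
f 15 16 3
f 16 1 17
f 16 17 3
f 17 1 2
f 17 2 3
f 19 18 21
f 19 21 20
f 21 18 22
f 21 22 20
f 22 18 23
f 22 23 20
f 23 18 24
f 23 24 20
f 24 18 25
f 24 25 20
f 25 18 26
f 25 26 20
f 26 18 27
f 26 27 20
f 27 18 28
f 27 28 20
f 28 18 29
f 28 29 20
f 29 18 30
f 29 30 20
f 30 18 31
f 30 31 20
f 31 18 32
f 31 32 20
f 32 18 19
f 32 19 20



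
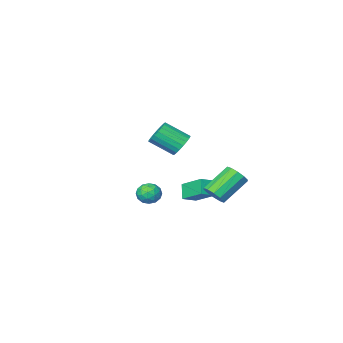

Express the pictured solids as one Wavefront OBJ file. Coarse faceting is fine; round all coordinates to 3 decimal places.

v 1.976 2.463 3.186
v 2.515 2.424 2.53
v 3.624 1.477 3.499
v 3.084 1.517 4.154
v 2.622 2.718 2.695
v 3.73 1.771 3.664
v 2.617 2.967 2.945
v 3.725 2.021 3.914
v 2.501 3.13 3.237
v 3.609 2.183 4.206
v 2.294 3.177 3.52
v 3.402 2.231 4.488
v 2.032 3.101 3.745
v 3.14 2.154 4.713
v 1.761 2.915 3.873
v 2.869 1.968 4.842
v 1.527 2.65 3.882
v 2.635 1.704 4.851
v 1.37 2.354 3.772
v 2.478 1.407 4.74
v 1.318 2.076 3.559
v 2.426 1.129 4.528
v 1.38 1.865 3.282
v 2.488 0.918 4.251
v 1.545 1.758 2.989
v 2.653 0.811 3.957
v 1.785 1.772 2.729
v 2.893 0.826 3.698
v 2.057 1.907 2.549
v 3.165 0.96 3.517
v 2.316 2.137 2.478
v 3.424 1.19 3.447
v -2.745 -3.904 -5.112
v -3.094 -4.587 -4.188
v -3.181 -2.317 -4.104
v -3.53 -2.999 -3.181
v -1.75 -3.881 -4.719
v -2.099 -4.563 -3.796
v -2.186 -2.293 -3.712
v -2.535 -2.976 -2.788
v -1.023 1.064 -2.16
v -0.554 0.674 -1.597
v -2.268 0.546 -0.257
v -2.737 0.936 -0.82
v -0.522 1.178 -1.508
v -2.236 1.05 -0.168
v -0.681 1.638 -1.668
v -2.395 1.511 -0.328
v -0.971 1.88 -2.016
v -2.685 1.752 -0.676
v -1.281 1.809 -2.419
v -2.995 1.682 -1.079
v -1.492 1.454 -2.723
v -3.206 1.326 -1.383
v -1.524 0.95 -2.812
v -3.238 0.822 -1.472
v -1.365 0.489 -2.652
v -3.079 0.362 -1.312
v -1.075 0.248 -2.304
v -2.789 0.12 -0.964
v -0.765 0.318 -1.901
v -2.479 0.191 -0.561
v 3.931 2.645 -0.714
v 4.324 2.038 -1.054
v 3.376 1.822 0.114
v 3.769 1.215 -0.226
v 4.168 1.761 0.199
v 4.511 2.27 -0.312
v 3.189 1.59 -0.628
v 3.532 2.099 -1.139
v 3.865 1.386 -1.001
v 4.471 1.492 -0.49
v 3.229 2.368 -0.45
v 3.835 2.474 0.061
v 4.176 2.414 -0.957
v 3.524 1.446 0.017
v 3.758 1.767 0.267
v 3.989 1.41 0.067
v 4.286 2.55 -0.521
v 4.517 2.194 -0.721
v 4.426 2.03 0.016
v 3.183 1.666 -0.219
v 3.414 1.31 -0.419
v 3.711 2.45 -1.007
v 3.942 2.093 -1.207
v 3.274 1.83 -0.956
v 4.138 1.674 -1.125
v 3.811 1.19 -0.639
v 3.47 1.411 -0.875
v 3.672 1.71 -1.175
v 4.493 1.736 -0.825
v 4.167 1.252 -0.338
v 4.402 1.573 -0.088
v 4.603 1.872 -0.389
v 4.224 1.353 -0.794
v 3.533 2.608 -0.602
v 3.207 2.124 -0.115
v 3.097 1.988 -0.551
v 3.298 2.287 -0.852
v 3.889 2.67 -0.301
v 3.562 2.186 0.185
v 4.028 2.15 0.235
v 4.23 2.449 -0.065
v 3.476 2.507 -0.146
f 2 1 5
f 2 5 3
f 3 5 6
f 3 6 4
f 5 1 7
f 5 7 6
f 6 7 8
f 6 8 4
f 7 1 9
f 7 9 8
f 8 9 10
f 8 10 4
f 9 1 11
f 9 11 10
f 10 11 12
f 10 12 4
f 11 1 13
f 11 13 12
f 12 13 14
f 12 14 4
f 13 1 15
f 13 15 14
f 14 15 16
f 14 16 4
f 15 1 17
f 15 17 16
f 16 17 18
f 16 18 4
f 17 1 19
f 17 19 18
f 18 19 20
f 18 20 4
f 19 1 21
f 19 21 20
f 20 21 22
f 20 22 4
f 21 1 23
f 21 23 22
f 22 23 24
f 22 24 4
f 23 1 25
f 23 25 24
f 24 25 26
f 24 26 4
f 25 1 27
f 25 27 26
f 26 27 28
f 26 28 4
f 27 1 29
f 27 29 28
f 28 29 30
f 28 30 4
f 29 1 31
f 29 31 30
f 30 31 32
f 30 32 4
f 31 1 2
f 31 2 32
f 32 2 3
f 32 3 4
f 34 36 33
f 37 34 33
f 33 36 35
f 35 37 33
f 34 40 36
f 38 34 37
f 38 40 34
f 36 40 35
f 39 37 35
f 35 40 39
f 39 38 37
f 40 38 39
f 42 41 45
f 42 45 43
f 43 45 46
f 43 46 44
f 45 41 47
f 45 47 46
f 46 47 48
f 46 48 44
f 47 41 49
f 47 49 48
f 48 49 50
f 48 50 44
f 49 41 51
f 49 51 50
f 50 51 52
f 50 52 44
f 51 41 53
f 51 53 52
f 52 53 54
f 52 54 44
f 53 41 55
f 53 55 54
f 54 55 56
f 54 56 44
f 55 41 57
f 55 57 56
f 56 57 58
f 56 58 44
f 57 41 59
f 57 59 58
f 58 59 60
f 58 60 44
f 59 41 61
f 59 61 60
f 60 61 62
f 60 62 44
f 61 41 42
f 61 42 62
f 62 42 43
f 62 43 44
f 63 100 79
f 100 74 103
f 79 103 68
f 100 103 79
f 63 79 75
f 79 68 80
f 75 80 64
f 79 80 75
f 63 75 84
f 75 64 85
f 84 85 70
f 75 85 84
f 63 84 96
f 84 70 99
f 96 99 73
f 84 99 96
f 63 96 100
f 96 73 104
f 100 104 74
f 96 104 100
f 64 80 91
f 80 68 94
f 91 94 72
f 80 94 91
f 68 103 81
f 103 74 102
f 81 102 67
f 103 102 81
f 74 104 101
f 104 73 97
f 101 97 65
f 104 97 101
f 73 99 98
f 99 70 86
f 98 86 69
f 99 86 98
f 70 85 90
f 85 64 87
f 90 87 71
f 85 87 90
f 66 92 78
f 92 72 93
f 78 93 67
f 92 93 78
f 66 78 76
f 78 67 77
f 76 77 65
f 78 77 76
f 66 76 83
f 76 65 82
f 83 82 69
f 76 82 83
f 66 83 88
f 83 69 89
f 88 89 71
f 83 89 88
f 66 88 92
f 88 71 95
f 92 95 72
f 88 95 92
f 67 93 81
f 93 72 94
f 81 94 68
f 93 94 81
f 65 77 101
f 77 67 102
f 101 102 74
f 77 102 101
f 69 82 98
f 82 65 97
f 98 97 73
f 82 97 98
f 71 89 90
f 89 69 86
f 90 86 70
f 89 86 90
f 72 95 91
f 95 71 87
f 91 87 64
f 95 87 91



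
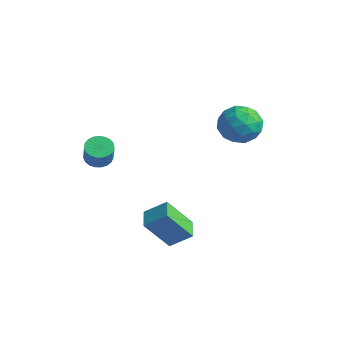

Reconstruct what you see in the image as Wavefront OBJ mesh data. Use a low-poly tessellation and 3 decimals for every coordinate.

v 3.063 -0.944 -3.141
v 2.428 -1.998 -1.501
v 3.893 -0.213 -2.349
v 3.258 -1.267 -0.71
v 3.902 -1.713 -3.31
v 3.267 -2.767 -1.671
v 4.732 -0.982 -2.519
v 4.097 -2.036 -0.879
v -0.317 -2.415 1.243
v 0.05 -2.943 0.919
v 0.524 -3.273 1.993
v 0.157 -2.745 2.317
v 0.243 -2.714 0.904
v 0.717 -3.045 1.978
v 0.339 -2.434 0.947
v 0.813 -2.764 2.022
v 0.322 -2.151 1.042
v 0.796 -2.481 2.117
v 0.194 -1.913 1.172
v 0.668 -2.243 2.246
v -0.022 -1.762 1.313
v 0.452 -2.092 2.388
v -0.289 -1.724 1.443
v 0.185 -2.054 2.517
v -0.561 -1.805 1.538
v -0.087 -2.136 2.612
v -0.791 -1.992 1.582
v -0.317 -2.322 2.656
v -0.939 -2.252 1.567
v -0.465 -2.582 2.642
v -0.979 -2.54 1.496
v -0.505 -2.87 2.571
v -0.905 -2.806 1.382
v -0.431 -3.137 2.456
v -0.729 -3.005 1.243
v -0.255 -3.336 2.318
v -0.482 -3.102 1.104
v -0.008 -3.432 2.179
v -0.206 -3.08 0.99
v 0.268 -3.41 2.064
v 2.137 3.707 2.538
v 2.89 4.105 1.694
v 3.63 2.935 3.506
v 4.383 3.333 2.662
v 3.833 4.111 3.389
v 2.91 4.588 2.791
v 3.61 2.452 2.409
v 2.687 2.929 1.811
v 3.8 3.329 1.614
v 3.938 4.354 2.22
v 2.582 2.686 2.98
v 2.72 3.711 3.586
v 2.383 3.974 2.031
v 4.137 3.066 3.169
v 3.814 3.523 3.596
v 4.257 3.757 3.1
v 2.394 4.258 2.676
v 2.837 4.492 2.18
v 3.391 4.495 3.176
v 3.683 2.548 3.02
v 4.126 2.782 2.524
v 2.263 3.283 2.1
v 2.706 3.517 1.604
v 3.129 2.545 2.024
v 3.36 3.752 1.488
v 4.237 3.298 2.057
v 3.783 2.78 1.908
v 3.241 3.061 1.557
v 3.441 4.354 1.844
v 4.318 3.9 2.413
v 3.995 4.358 2.841
v 3.453 4.638 2.489
v 3.976 3.898 1.797
v 2.202 3.14 2.787
v 3.079 2.686 3.356
v 3.067 2.402 2.711
v 2.525 2.682 2.359
v 2.283 3.742 3.143
v 3.16 3.288 3.712
v 3.279 3.979 3.643
v 2.737 4.26 3.292
v 2.544 3.142 3.403
f 2 4 1
f 5 2 1
f 1 4 3
f 3 5 1
f 2 8 4
f 6 2 5
f 6 8 2
f 4 8 3
f 7 5 3
f 3 8 7
f 7 6 5
f 8 6 7
f 10 9 13
f 10 13 11
f 11 13 14
f 11 14 12
f 13 9 15
f 13 15 14
f 14 15 16
f 14 16 12
f 15 9 17
f 15 17 16
f 16 17 18
f 16 18 12
f 17 9 19
f 17 19 18
f 18 19 20
f 18 20 12
f 19 9 21
f 19 21 20
f 20 21 22
f 20 22 12
f 21 9 23
f 21 23 22
f 22 23 24
f 22 24 12
f 23 9 25
f 23 25 24
f 24 25 26
f 24 26 12
f 25 9 27
f 25 27 26
f 26 27 28
f 26 28 12
f 27 9 29
f 27 29 28
f 28 29 30
f 28 30 12
f 29 9 31
f 29 31 30
f 30 31 32
f 30 32 12
f 31 9 33
f 31 33 32
f 32 33 34
f 32 34 12
f 33 9 35
f 33 35 34
f 34 35 36
f 34 36 12
f 35 9 37
f 35 37 36
f 36 37 38
f 36 38 12
f 37 9 39
f 37 39 38
f 38 39 40
f 38 40 12
f 39 9 10
f 39 10 40
f 40 10 11
f 40 11 12
f 41 78 57
f 78 52 81
f 57 81 46
f 78 81 57
f 41 57 53
f 57 46 58
f 53 58 42
f 57 58 53
f 41 53 62
f 53 42 63
f 62 63 48
f 53 63 62
f 41 62 74
f 62 48 77
f 74 77 51
f 62 77 74
f 41 74 78
f 74 51 82
f 78 82 52
f 74 82 78
f 42 58 69
f 58 46 72
f 69 72 50
f 58 72 69
f 46 81 59
f 81 52 80
f 59 80 45
f 81 80 59
f 52 82 79
f 82 51 75
f 79 75 43
f 82 75 79
f 51 77 76
f 77 48 64
f 76 64 47
f 77 64 76
f 48 63 68
f 63 42 65
f 68 65 49
f 63 65 68
f 44 70 56
f 70 50 71
f 56 71 45
f 70 71 56
f 44 56 54
f 56 45 55
f 54 55 43
f 56 55 54
f 44 54 61
f 54 43 60
f 61 60 47
f 54 60 61
f 44 61 66
f 61 47 67
f 66 67 49
f 61 67 66
f 44 66 70
f 66 49 73
f 70 73 50
f 66 73 70
f 45 71 59
f 71 50 72
f 59 72 46
f 71 72 59
f 43 55 79
f 55 45 80
f 79 80 52
f 55 80 79
f 47 60 76
f 60 43 75
f 76 75 51
f 60 75 76
f 49 67 68
f 67 47 64
f 68 64 48
f 67 64 68
f 50 73 69
f 73 49 65
f 69 65 42
f 73 65 69



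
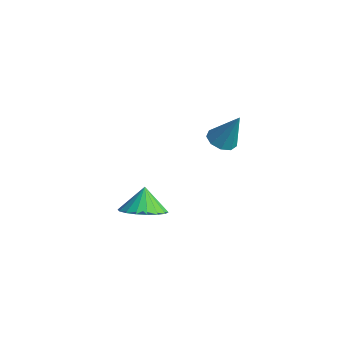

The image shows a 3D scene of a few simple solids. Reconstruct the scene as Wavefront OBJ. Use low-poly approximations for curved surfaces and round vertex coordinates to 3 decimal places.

v 0.745 3.668 2.291
v 1.189 4.077 2
v 1.375 4.052 3.789
v 0.806 4.308 2.101
v 0.395 4.24 2.292
v 0.147 3.904 2.482
v 0.179 3.458 2.583
v 0.476 3.111 2.547
v 0.898 3.024 2.391
v 1.249 3.239 2.189
v 1.363 3.655 2.034
v -1.427 1.368 -2.403
v -0.537 1.854 -2.223
v -1.853 1.752 -1.337
v -0.786 2.174 -2.437
v -1.163 2.334 -2.645
v -1.591 2.303 -2.804
v -1.987 2.086 -2.885
v -2.272 1.728 -2.869
v -2.39 1.298 -2.762
v -2.317 0.882 -2.583
v -2.068 0.563 -2.369
v -1.692 0.403 -2.161
v -1.263 0.434 -2.002
v -0.867 0.65 -1.921
v -0.582 1.009 -1.936
v -0.464 1.439 -2.044
f 2 1 4
f 2 4 3
f 4 1 5
f 4 5 3
f 5 1 6
f 5 6 3
f 6 1 7
f 6 7 3
f 7 1 8
f 7 8 3
f 8 1 9
f 8 9 3
f 9 1 10
f 9 10 3
f 10 1 11
f 10 11 3
f 11 1 2
f 11 2 3
f 13 12 15
f 13 15 14
f 15 12 16
f 15 16 14
f 16 12 17
f 16 17 14
f 17 12 18
f 17 18 14
f 18 12 19
f 18 19 14
f 19 12 20
f 19 20 14
f 20 12 21
f 20 21 14
f 21 12 22
f 21 22 14
f 22 12 23
f 22 23 14
f 23 12 24
f 23 24 14
f 24 12 25
f 24 25 14
f 25 12 26
f 25 26 14
f 26 12 27
f 26 27 14
f 27 12 13
f 27 13 14



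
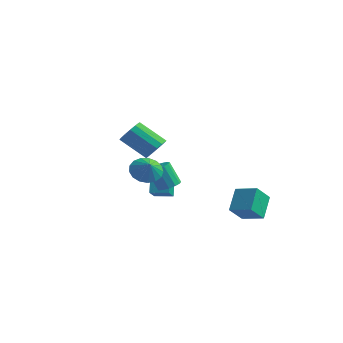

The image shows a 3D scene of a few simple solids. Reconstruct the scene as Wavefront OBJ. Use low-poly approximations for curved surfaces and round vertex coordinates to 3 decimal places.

v 0.783 -1.936 2.693
v 1.354 -2.12 3.252
v -0.032 -2.727 4.467
v -0.603 -2.544 3.907
v 1.247 -1.717 3.332
v -0.139 -2.324 4.547
v 1.016 -1.373 3.241
v -0.37 -1.98 4.455
v 0.722 -1.179 3.003
v -0.663 -1.787 4.217
v 0.445 -1.189 2.681
v -0.941 -1.797 3.896
v 0.258 -1.399 2.363
v -1.127 -2.006 3.577
v 0.212 -1.753 2.133
v -1.174 -2.36 3.348
v 0.319 -2.156 2.053
v -1.067 -2.763 3.268
v 0.55 -2.5 2.145
v -0.836 -3.107 3.359
v 0.843 -2.693 2.383
v -0.542 -3.301 3.597
v 1.121 -2.683 2.704
v -0.265 -3.291 3.919
v 1.307 -2.474 3.023
v -0.078 -3.081 4.237
v -1.685 1.946 -1.736
v -1.259 2.468 -1.457
v -1.869 2.177 0.016
v -2.295 1.654 -0.264
v -1.611 2.651 -1.566
v -2.22 2.36 -0.093
v -1.986 2.611 -1.729
v -2.596 2.32 -0.257
v -2.266 2.358 -1.895
v -2.875 2.067 -0.422
v -2.361 1.975 -2.01
v -2.971 1.684 -0.538
v -2.242 1.583 -2.038
v -2.851 1.292 -0.566
v -1.946 1.305 -1.971
v -2.555 1.014 -0.498
v -1.567 1.231 -1.829
v -2.177 0.94 -0.356
v -1.226 1.384 -1.657
v -1.835 1.093 -0.185
v -1.03 1.715 -1.511
v -1.64 1.424 -0.038
v -1.043 2.119 -1.436
v -1.652 1.828 0.036
v -4.407 3.705 -3.734
v -3.762 2.559 -2.971
v -4.881 4.346 -2.371
v -4.236 3.201 -1.608
v -3.424 4.299 -3.672
v -2.779 3.154 -2.909
v -3.898 4.941 -2.309
v -3.253 3.795 -1.546
v -0.831 -0.967 0.483
v -0.074 -0.571 0.003
v -0.189 -1.353 1.177
v -0.201 -0.237 0.307
v -0.473 -0.07 0.651
v -0.826 -0.109 0.957
v -1.181 -0.344 1.154
v -1.455 -0.722 1.198
v -1.587 -1.156 1.078
v -1.545 -1.547 0.822
v -1.339 -1.805 0.488
v -1.017 -1.871 0.153
v -0.652 -1.73 -0.106
v -0.329 -1.414 -0.23
v -0.12 -0.996 -0.19
v 3.068 1.529 -2.302
v 2.612 2.629 -1.117
v 3.122 2.609 -3.283
v 2.666 3.709 -2.098
v 4.434 1.751 -1.982
v 3.978 2.851 -0.797
v 4.488 2.831 -2.963
v 4.032 3.931 -1.778
f 2 1 5
f 2 5 3
f 3 5 6
f 3 6 4
f 5 1 7
f 5 7 6
f 6 7 8
f 6 8 4
f 7 1 9
f 7 9 8
f 8 9 10
f 8 10 4
f 9 1 11
f 9 11 10
f 10 11 12
f 10 12 4
f 11 1 13
f 11 13 12
f 12 13 14
f 12 14 4
f 13 1 15
f 13 15 14
f 14 15 16
f 14 16 4
f 15 1 17
f 15 17 16
f 16 17 18
f 16 18 4
f 17 1 19
f 17 19 18
f 18 19 20
f 18 20 4
f 19 1 21
f 19 21 20
f 20 21 22
f 20 22 4
f 21 1 23
f 21 23 22
f 22 23 24
f 22 24 4
f 23 1 25
f 23 25 24
f 24 25 26
f 24 26 4
f 25 1 2
f 25 2 26
f 26 2 3
f 26 3 4
f 28 27 31
f 28 31 29
f 29 31 32
f 29 32 30
f 31 27 33
f 31 33 32
f 32 33 34
f 32 34 30
f 33 27 35
f 33 35 34
f 34 35 36
f 34 36 30
f 35 27 37
f 35 37 36
f 36 37 38
f 36 38 30
f 37 27 39
f 37 39 38
f 38 39 40
f 38 40 30
f 39 27 41
f 39 41 40
f 40 41 42
f 40 42 30
f 41 27 43
f 41 43 42
f 42 43 44
f 42 44 30
f 43 27 45
f 43 45 44
f 44 45 46
f 44 46 30
f 45 27 47
f 45 47 46
f 46 47 48
f 46 48 30
f 47 27 49
f 47 49 48
f 48 49 50
f 48 50 30
f 49 27 28
f 49 28 50
f 50 28 29
f 50 29 30
f 52 54 51
f 55 52 51
f 51 54 53
f 53 55 51
f 52 58 54
f 56 52 55
f 56 58 52
f 54 58 53
f 57 55 53
f 53 58 57
f 57 56 55
f 58 56 57
f 60 59 62
f 60 62 61
f 62 59 63
f 62 63 61
f 63 59 64
f 63 64 61
f 64 59 65
f 64 65 61
f 65 59 66
f 65 66 61
f 66 59 67
f 66 67 61
f 67 59 68
f 67 68 61
f 68 59 69
f 68 69 61
f 69 59 70
f 69 70 61
f 70 59 71
f 70 71 61
f 71 59 72
f 71 72 61
f 72 59 73
f 72 73 61
f 73 59 60
f 73 60 61
f 75 77 74
f 78 75 74
f 74 77 76
f 76 78 74
f 75 81 77
f 79 75 78
f 79 81 75
f 77 81 76
f 80 78 76
f 76 81 80
f 80 79 78
f 81 79 80



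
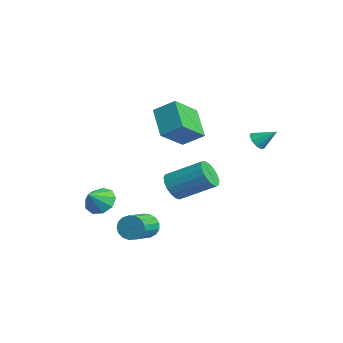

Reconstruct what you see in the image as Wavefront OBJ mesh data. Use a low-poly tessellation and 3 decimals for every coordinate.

v -2.5 0.238 1.392
v -3.941 0.314 2.612
v -1.841 1.156 2.113
v -3.283 1.232 3.333
v -1.697 -1.152 2.427
v -3.139 -1.076 3.647
v -1.039 -0.234 3.148
v -2.48 -0.158 4.368
v -0.162 -1.017 -0.434
v 0.217 -1.574 0.067
v 1.142 -0.02 1.095
v 0.762 0.537 0.594
v 0.476 -1.527 -0.238
v 1.4 0.027 0.791
v 0.588 -1.362 -0.587
v 1.512 0.192 0.442
v 0.529 -1.119 -0.901
v 1.453 0.435 0.127
v 0.311 -0.852 -1.109
v 1.235 0.702 -0.08
v -0.015 -0.623 -1.161
v 0.909 0.931 -0.133
v -0.375 -0.484 -1.048
v 0.549 1.07 -0.019
v -0.686 -0.467 -0.794
v 0.238 1.086 0.235
v -0.877 -0.577 -0.457
v 0.047 0.977 0.572
v -0.904 -0.787 -0.115
v 0.02 0.767 0.913
v -0.761 -1.049 0.153
v 0.163 0.504 1.182
v -0.481 -1.305 0.287
v 0.443 0.249 1.316
v -0.128 -1.494 0.256
v 0.796 0.06 1.285
v -0.577 -2.26 -3.043
v -0.185 -2.134 -3.67
v 0.869 -3.194 -3.223
v 0.477 -3.32 -2.597
v -0.048 -1.899 -3.435
v 1.005 -2.96 -2.988
v -0.033 -1.748 -3.11
v 1.021 -2.808 -2.663
v -0.143 -1.713 -2.769
v 0.911 -2.773 -2.323
v -0.352 -1.804 -2.492
v 0.702 -2.864 -2.046
v -0.612 -1.999 -2.341
v 0.442 -3.059 -1.894
v -0.865 -2.254 -2.351
v 0.189 -3.314 -1.904
v -1.051 -2.511 -2.519
v 0.003 -3.571 -2.073
v -1.129 -2.709 -2.808
v -0.075 -3.77 -2.361
v -1.08 -2.805 -3.15
v -0.027 -3.866 -2.704
v -0.916 -2.776 -3.468
v 0.137 -3.837 -3.022
v -0.675 -2.629 -3.689
v 0.379 -3.689 -3.242
v -0.411 -2.397 -3.762
v 0.643 -3.457 -3.315
v -4.202 -3.511 -2.646
v -3.493 -3.566 -3.197
v -3.678 -4.269 -1.894
v -3.411 -3.109 -2.793
v -3.699 -2.84 -2.32
v -4.222 -2.884 -2
v -4.737 -3.222 -1.982
v -5.001 -3.695 -2.274
v -4.892 -4.082 -2.741
v -4.46 -4.201 -3.163
v -3.907 -3.997 -3.343
v 1.379 2.653 2.691
v 1.889 2.435 2.557
v 1.901 3.447 3.389
v 1.794 2.718 2.306
v 1.505 2.97 2.235
v 1.157 3.074 2.377
v 0.913 2.98 2.666
v 0.887 2.733 2.967
v 1.091 2.449 3.138
v 1.429 2.259 3.1
v 1.745 2.254 2.871
f 2 4 1
f 5 2 1
f 1 4 3
f 3 5 1
f 2 8 4
f 6 2 5
f 6 8 2
f 4 8 3
f 7 5 3
f 3 8 7
f 7 6 5
f 8 6 7
f 10 9 13
f 10 13 11
f 11 13 14
f 11 14 12
f 13 9 15
f 13 15 14
f 14 15 16
f 14 16 12
f 15 9 17
f 15 17 16
f 16 17 18
f 16 18 12
f 17 9 19
f 17 19 18
f 18 19 20
f 18 20 12
f 19 9 21
f 19 21 20
f 20 21 22
f 20 22 12
f 21 9 23
f 21 23 22
f 22 23 24
f 22 24 12
f 23 9 25
f 23 25 24
f 24 25 26
f 24 26 12
f 25 9 27
f 25 27 26
f 26 27 28
f 26 28 12
f 27 9 29
f 27 29 28
f 28 29 30
f 28 30 12
f 29 9 31
f 29 31 30
f 30 31 32
f 30 32 12
f 31 9 33
f 31 33 32
f 32 33 34
f 32 34 12
f 33 9 35
f 33 35 34
f 34 35 36
f 34 36 12
f 35 9 10
f 35 10 36
f 36 10 11
f 36 11 12
f 38 37 41
f 38 41 39
f 39 41 42
f 39 42 40
f 41 37 43
f 41 43 42
f 42 43 44
f 42 44 40
f 43 37 45
f 43 45 44
f 44 45 46
f 44 46 40
f 45 37 47
f 45 47 46
f 46 47 48
f 46 48 40
f 47 37 49
f 47 49 48
f 48 49 50
f 48 50 40
f 49 37 51
f 49 51 50
f 50 51 52
f 50 52 40
f 51 37 53
f 51 53 52
f 52 53 54
f 52 54 40
f 53 37 55
f 53 55 54
f 54 55 56
f 54 56 40
f 55 37 57
f 55 57 56
f 56 57 58
f 56 58 40
f 57 37 59
f 57 59 58
f 58 59 60
f 58 60 40
f 59 37 61
f 59 61 60
f 60 61 62
f 60 62 40
f 61 37 63
f 61 63 62
f 62 63 64
f 62 64 40
f 63 37 38
f 63 38 64
f 64 38 39
f 64 39 40
f 66 65 68
f 66 68 67
f 68 65 69
f 68 69 67
f 69 65 70
f 69 70 67
f 70 65 71
f 70 71 67
f 71 65 72
f 71 72 67
f 72 65 73
f 72 73 67
f 73 65 74
f 73 74 67
f 74 65 75
f 74 75 67
f 75 65 66
f 75 66 67
f 77 76 79
f 77 79 78
f 79 76 80
f 79 80 78
f 80 76 81
f 80 81 78
f 81 76 82
f 81 82 78
f 82 76 83
f 82 83 78
f 83 76 84
f 83 84 78
f 84 76 85
f 84 85 78
f 85 76 86
f 85 86 78
f 86 76 77
f 86 77 78



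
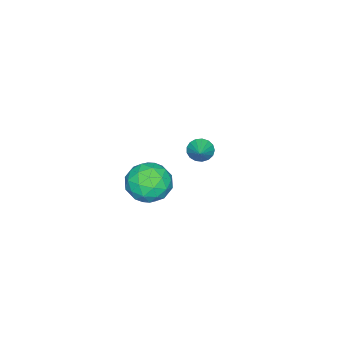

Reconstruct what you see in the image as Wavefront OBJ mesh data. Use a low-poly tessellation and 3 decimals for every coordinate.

v -3.148 1.666 -2.869
v -2.77 1.39 -3.211
v -2.352 2.114 -2.351
v -2.818 1.628 -3.344
v -2.941 1.876 -3.368
v -3.112 2.075 -3.278
v -3.291 2.181 -3.094
v -3.438 2.168 -2.859
v -3.517 2.041 -2.625
v -3.513 1.827 -2.448
v -3.424 1.577 -2.367
v -3.273 1.347 -2.401
v -3.093 1.19 -2.542
v -2.925 1.142 -2.758
v -2.809 1.214 -2.999
v 1.884 3.225 -1.224
v 2.722 3.301 -0.705
v 1.558 1.839 -0.495
v 2.396 1.915 0.024
v 1.647 2.536 0.2
v 1.849 3.393 -0.25
v 2.431 1.747 -0.95
v 2.633 2.604 -1.4
v 3.06 2.387 -0.535
v 2.576 2.875 0.175
v 1.704 2.265 -1.375
v 1.22 2.753 -0.665
v 2.332 3.384 -1.028
v 1.948 1.756 -0.172
v 1.508 2.121 -0.068
v 2.001 2.165 0.237
v 1.819 3.439 -0.761
v 2.311 3.483 -0.456
v 1.679 3.034 0.076
v 1.969 1.657 -0.744
v 2.461 1.701 -0.439
v 2.279 2.975 -1.437
v 2.772 3.019 -1.132
v 2.601 2.106 -1.276
v 3.023 2.892 -0.623
v 2.831 2.078 -0.195
v 2.852 1.979 -0.767
v 2.97 2.482 -1.032
v 2.738 3.179 -0.206
v 2.546 2.364 0.222
v 2.106 2.729 0.326
v 2.225 3.233 0.061
v 2.937 2.642 -0.106
v 1.734 2.776 -1.422
v 1.542 1.961 -0.994
v 2.055 1.907 -1.261
v 2.174 2.411 -1.526
v 1.449 3.062 -1.005
v 1.257 2.248 -0.577
v 1.31 2.658 -0.168
v 1.428 3.161 -0.433
v 1.343 2.498 -1.094
f 2 1 4
f 2 4 3
f 4 1 5
f 4 5 3
f 5 1 6
f 5 6 3
f 6 1 7
f 6 7 3
f 7 1 8
f 7 8 3
f 8 1 9
f 8 9 3
f 9 1 10
f 9 10 3
f 10 1 11
f 10 11 3
f 11 1 12
f 11 12 3
f 12 1 13
f 12 13 3
f 13 1 14
f 13 14 3
f 14 1 15
f 14 15 3
f 15 1 2
f 15 2 3
f 16 53 32
f 53 27 56
f 32 56 21
f 53 56 32
f 16 32 28
f 32 21 33
f 28 33 17
f 32 33 28
f 16 28 37
f 28 17 38
f 37 38 23
f 28 38 37
f 16 37 49
f 37 23 52
f 49 52 26
f 37 52 49
f 16 49 53
f 49 26 57
f 53 57 27
f 49 57 53
f 17 33 44
f 33 21 47
f 44 47 25
f 33 47 44
f 21 56 34
f 56 27 55
f 34 55 20
f 56 55 34
f 27 57 54
f 57 26 50
f 54 50 18
f 57 50 54
f 26 52 51
f 52 23 39
f 51 39 22
f 52 39 51
f 23 38 43
f 38 17 40
f 43 40 24
f 38 40 43
f 19 45 31
f 45 25 46
f 31 46 20
f 45 46 31
f 19 31 29
f 31 20 30
f 29 30 18
f 31 30 29
f 19 29 36
f 29 18 35
f 36 35 22
f 29 35 36
f 19 36 41
f 36 22 42
f 41 42 24
f 36 42 41
f 19 41 45
f 41 24 48
f 45 48 25
f 41 48 45
f 20 46 34
f 46 25 47
f 34 47 21
f 46 47 34
f 18 30 54
f 30 20 55
f 54 55 27
f 30 55 54
f 22 35 51
f 35 18 50
f 51 50 26
f 35 50 51
f 24 42 43
f 42 22 39
f 43 39 23
f 42 39 43
f 25 48 44
f 48 24 40
f 44 40 17
f 48 40 44



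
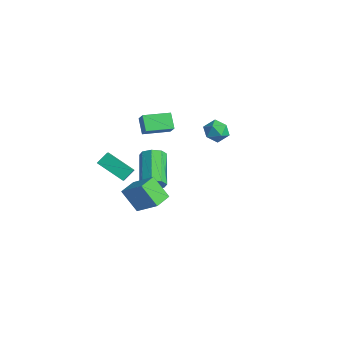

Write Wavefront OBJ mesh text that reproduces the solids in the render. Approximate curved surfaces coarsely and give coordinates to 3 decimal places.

v -1.325 3.346 -2.593
v -0.769 3.555 -3.113
v -0.431 2.825 -1.847
v 0.125 3.034 -2.367
v -0.251 3.586 -1.947
v -0.803 3.908 -2.408
v -0.397 2.472 -2.552
v -0.949 2.794 -3.013
v -0.196 3.015 -3.087
v -0.106 3.703 -2.713
v -1.094 2.677 -2.247
v -1.004 3.365 -1.873
v -2.661 -0.364 -1.386
v -2.105 -0.457 -0.777
v -2.277 1.143 -1.506
v -1.72 1.05 -0.898
v -1.92 -0.61 -2.102
v -1.363 -0.703 -1.494
v -1.535 0.897 -2.223
v -0.979 0.804 -1.614
v 0.415 -1.355 -4.39
v 0.684 -1.612 -3.774
v -0.886 -0.662 -2.693
v -1.155 -0.405 -3.31
v 0.892 -1.119 -3.905
v -0.678 -0.169 -2.824
v 0.821 -0.764 -4.321
v -0.75 0.186 -3.24
v 0.512 -0.756 -4.777
v -1.058 0.195 -3.696
v 0.146 -1.098 -5.007
v -1.424 -0.148 -3.926
v -0.062 -1.591 -4.876
v -1.632 -0.641 -3.795
v 0.01 -1.946 -4.46
v -1.561 -0.996 -3.379
v 0.318 -1.955 -4.004
v -1.252 -1.004 -2.923
v -0.604 -2.493 -4.207
v -1.902 -3.287 -3.324
v -0.625 -1.861 -3.67
v -1.924 -2.655 -2.786
v 0.024 -2.925 -3.674
v -1.275 -3.719 -2.79
v 0.002 -2.293 -3.136
v -1.296 -3.087 -2.253
v 3.724 -4.306 -3.054
v 2.935 -4.723 -1.911
v 3.316 -3.373 -2.995
v 2.528 -3.79 -1.851
v 4.912 -3.85 -2.069
v 4.124 -4.267 -0.925
v 4.505 -2.917 -2.009
v 3.716 -3.334 -0.866
f 1 12 6
f 1 6 2
f 1 2 8
f 1 8 11
f 1 11 12
f 2 6 10
f 6 12 5
f 12 11 3
f 11 8 7
f 8 2 9
f 4 10 5
f 4 5 3
f 4 3 7
f 4 7 9
f 4 9 10
f 5 10 6
f 3 5 12
f 7 3 11
f 9 7 8
f 10 9 2
f 14 16 13
f 17 14 13
f 13 16 15
f 15 17 13
f 14 20 16
f 18 14 17
f 18 20 14
f 16 20 15
f 19 17 15
f 15 20 19
f 19 18 17
f 20 18 19
f 22 21 25
f 22 25 23
f 23 25 26
f 23 26 24
f 25 21 27
f 25 27 26
f 26 27 28
f 26 28 24
f 27 21 29
f 27 29 28
f 28 29 30
f 28 30 24
f 29 21 31
f 29 31 30
f 30 31 32
f 30 32 24
f 31 21 33
f 31 33 32
f 32 33 34
f 32 34 24
f 33 21 35
f 33 35 34
f 34 35 36
f 34 36 24
f 35 21 37
f 35 37 36
f 36 37 38
f 36 38 24
f 37 21 22
f 37 22 38
f 38 22 23
f 38 23 24
f 40 42 39
f 43 40 39
f 39 42 41
f 41 43 39
f 40 46 42
f 44 40 43
f 44 46 40
f 42 46 41
f 45 43 41
f 41 46 45
f 45 44 43
f 46 44 45
f 48 50 47
f 51 48 47
f 47 50 49
f 49 51 47
f 48 54 50
f 52 48 51
f 52 54 48
f 50 54 49
f 53 51 49
f 49 54 53
f 53 52 51
f 54 52 53

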